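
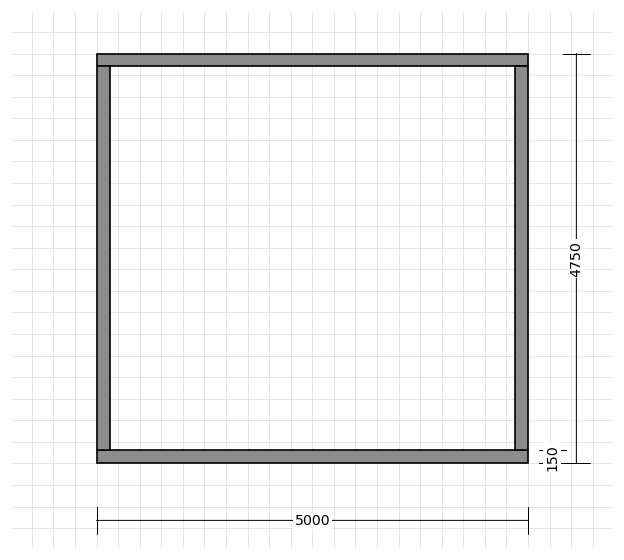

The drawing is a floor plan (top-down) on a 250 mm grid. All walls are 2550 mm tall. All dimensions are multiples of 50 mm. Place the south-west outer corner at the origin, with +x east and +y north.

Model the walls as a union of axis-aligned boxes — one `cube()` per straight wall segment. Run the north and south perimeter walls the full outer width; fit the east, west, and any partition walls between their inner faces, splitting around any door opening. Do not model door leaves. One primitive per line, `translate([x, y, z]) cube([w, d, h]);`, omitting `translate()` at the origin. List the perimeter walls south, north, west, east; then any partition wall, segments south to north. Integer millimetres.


cube([5000, 150, 2550]);
translate([0, 4600, 0]) cube([5000, 150, 2550]);
translate([0, 150, 0]) cube([150, 4450, 2550]);
translate([4850, 150, 0]) cube([150, 4450, 2550]);


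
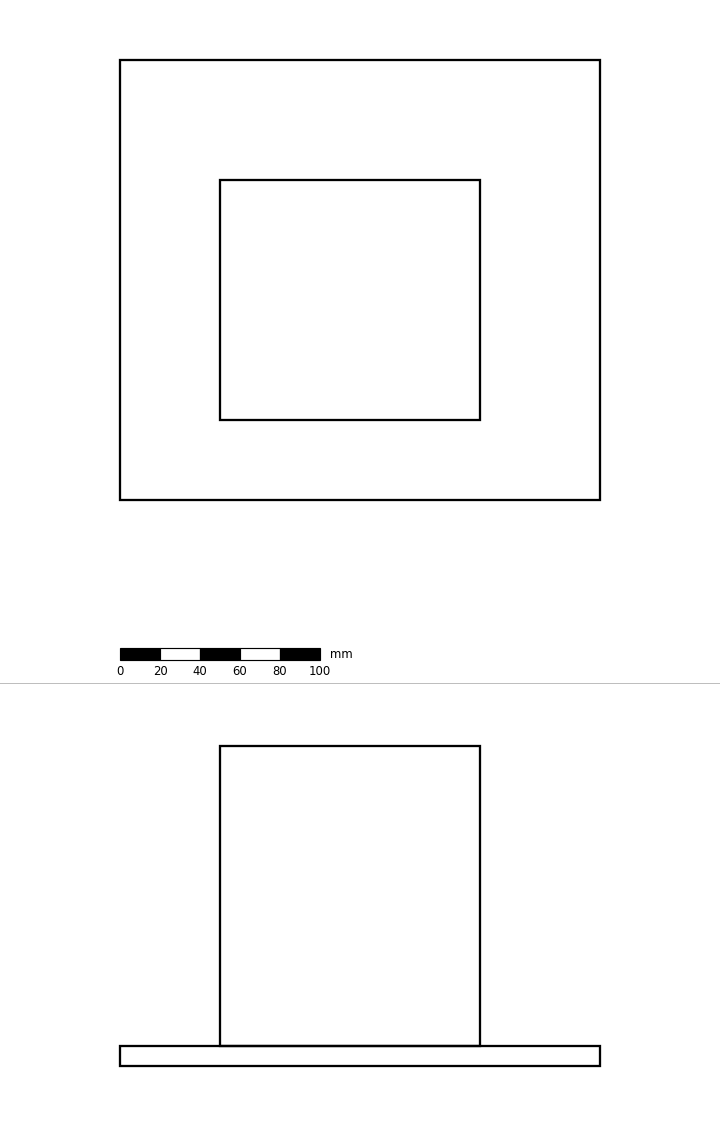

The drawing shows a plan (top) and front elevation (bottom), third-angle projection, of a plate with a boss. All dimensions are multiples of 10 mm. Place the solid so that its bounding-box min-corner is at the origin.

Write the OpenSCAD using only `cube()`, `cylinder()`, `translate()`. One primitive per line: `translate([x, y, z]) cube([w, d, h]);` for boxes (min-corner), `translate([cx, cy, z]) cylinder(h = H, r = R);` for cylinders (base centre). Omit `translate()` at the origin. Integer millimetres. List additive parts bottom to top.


cube([240, 220, 10]);
translate([50, 40, 10]) cube([130, 120, 150]);


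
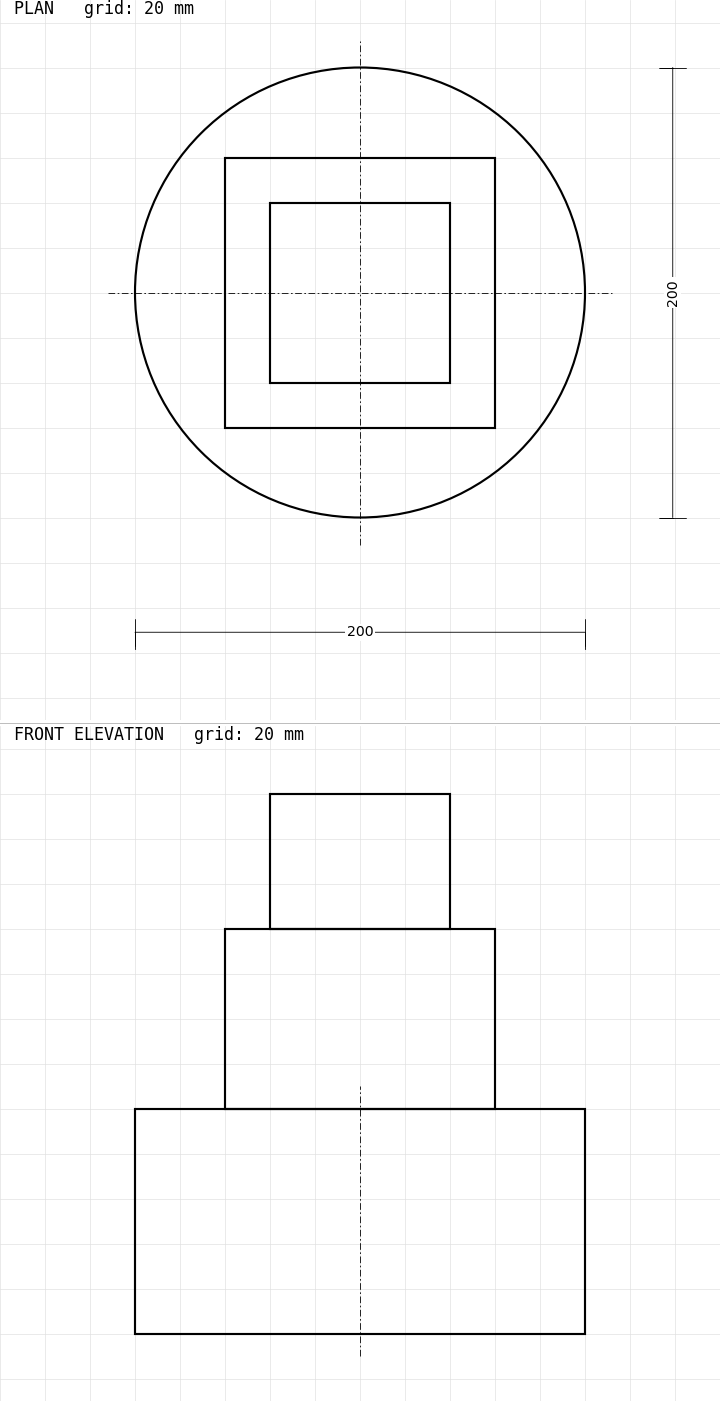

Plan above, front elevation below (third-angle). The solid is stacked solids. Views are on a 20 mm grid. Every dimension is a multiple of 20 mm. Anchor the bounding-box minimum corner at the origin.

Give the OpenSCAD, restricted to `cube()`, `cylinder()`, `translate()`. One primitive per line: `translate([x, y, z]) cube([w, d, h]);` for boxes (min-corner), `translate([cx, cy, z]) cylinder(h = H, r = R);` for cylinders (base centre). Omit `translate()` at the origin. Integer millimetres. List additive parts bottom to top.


translate([100, 100, 0]) cylinder(h = 100, r = 100);
translate([40, 40, 100]) cube([120, 120, 80]);
translate([60, 60, 180]) cube([80, 80, 60]);


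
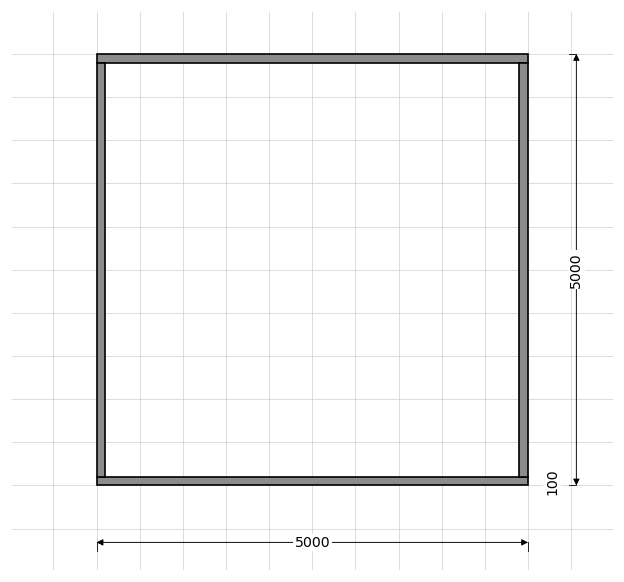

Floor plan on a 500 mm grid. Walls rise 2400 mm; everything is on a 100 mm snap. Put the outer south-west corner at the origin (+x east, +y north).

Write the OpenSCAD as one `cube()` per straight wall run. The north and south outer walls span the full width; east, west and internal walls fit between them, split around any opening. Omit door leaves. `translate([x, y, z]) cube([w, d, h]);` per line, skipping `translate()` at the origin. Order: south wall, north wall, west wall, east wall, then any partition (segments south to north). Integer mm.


cube([5000, 100, 2400]);
translate([0, 4900, 0]) cube([5000, 100, 2400]);
translate([0, 100, 0]) cube([100, 4800, 2400]);
translate([4900, 100, 0]) cube([100, 4800, 2400]);


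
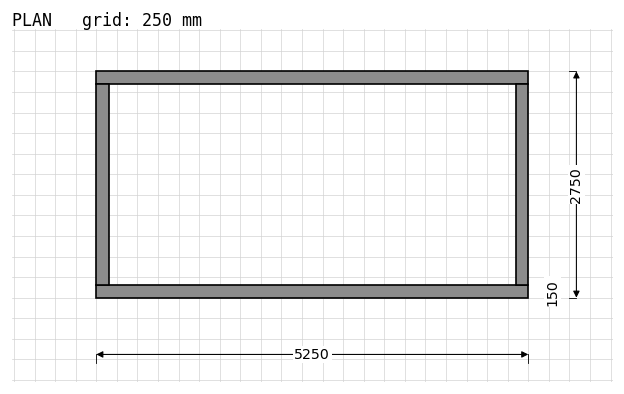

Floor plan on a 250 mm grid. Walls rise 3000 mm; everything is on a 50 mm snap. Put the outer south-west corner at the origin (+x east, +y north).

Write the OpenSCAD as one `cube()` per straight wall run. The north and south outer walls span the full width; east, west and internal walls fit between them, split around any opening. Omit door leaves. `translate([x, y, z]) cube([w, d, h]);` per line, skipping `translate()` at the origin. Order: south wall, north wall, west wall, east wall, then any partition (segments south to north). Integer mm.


cube([5250, 150, 3000]);
translate([0, 2600, 0]) cube([5250, 150, 3000]);
translate([0, 150, 0]) cube([150, 2450, 3000]);
translate([5100, 150, 0]) cube([150, 2450, 3000]);


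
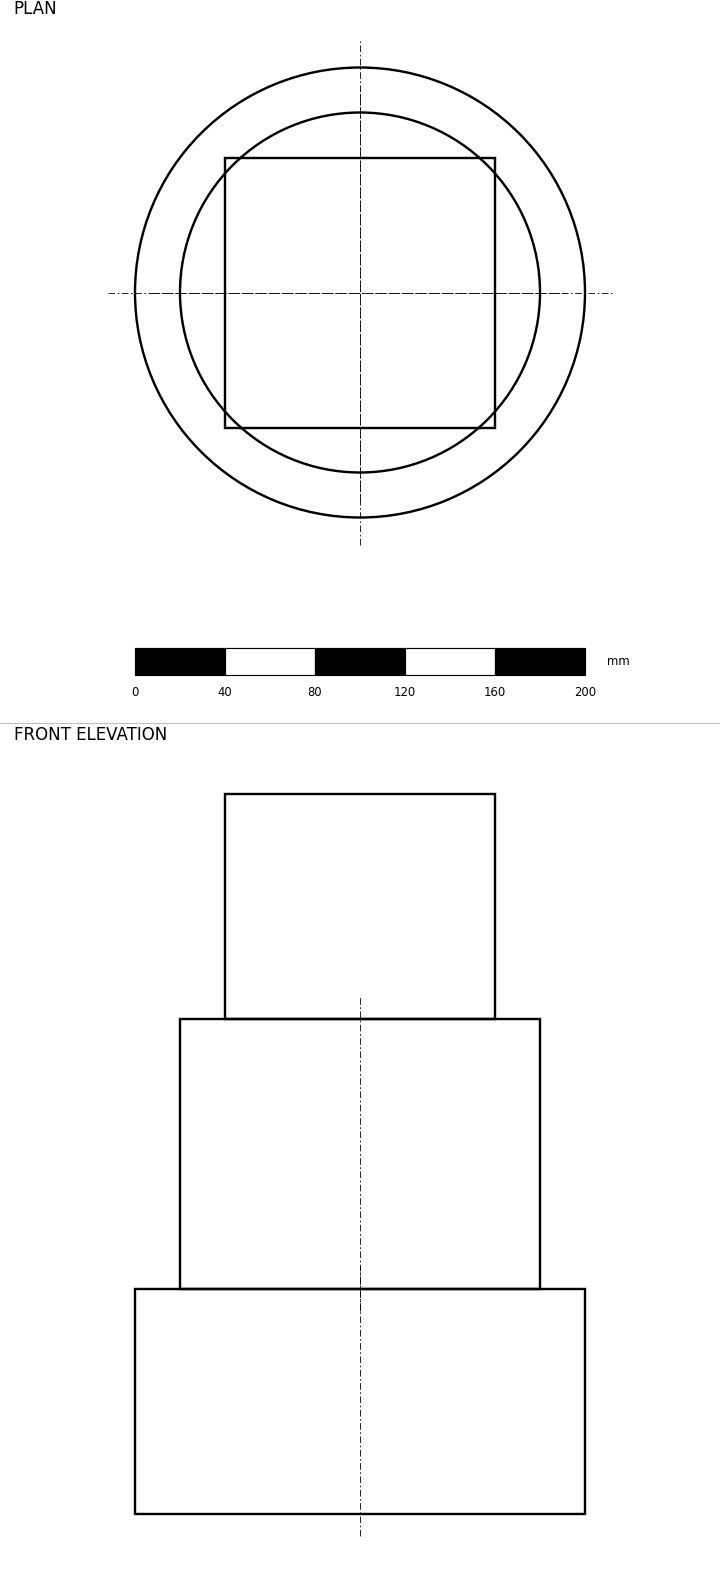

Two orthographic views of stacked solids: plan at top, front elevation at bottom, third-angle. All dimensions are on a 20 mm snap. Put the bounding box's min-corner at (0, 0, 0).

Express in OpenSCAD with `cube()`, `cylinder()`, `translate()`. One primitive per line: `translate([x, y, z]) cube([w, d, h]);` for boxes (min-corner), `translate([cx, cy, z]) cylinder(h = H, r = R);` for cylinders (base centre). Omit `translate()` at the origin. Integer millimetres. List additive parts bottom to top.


translate([100, 100, 0]) cylinder(h = 100, r = 100);
translate([100, 100, 100]) cylinder(h = 120, r = 80);
translate([40, 40, 220]) cube([120, 120, 100]);


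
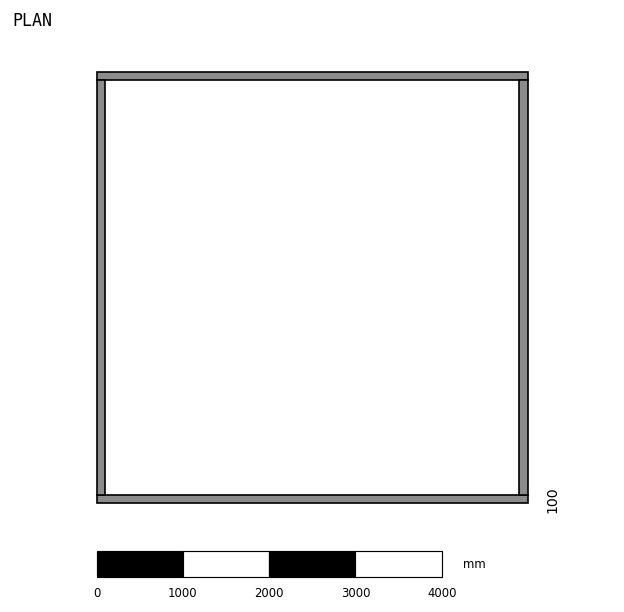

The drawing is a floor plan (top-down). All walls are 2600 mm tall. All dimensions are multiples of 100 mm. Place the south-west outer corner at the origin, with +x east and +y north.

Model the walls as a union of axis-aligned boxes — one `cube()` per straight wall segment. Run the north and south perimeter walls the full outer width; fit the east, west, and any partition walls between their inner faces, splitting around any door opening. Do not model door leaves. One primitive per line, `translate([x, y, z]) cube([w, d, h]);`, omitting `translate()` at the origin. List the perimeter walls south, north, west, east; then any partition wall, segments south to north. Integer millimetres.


cube([5000, 100, 2600]);
translate([0, 4900, 0]) cube([5000, 100, 2600]);
translate([0, 100, 0]) cube([100, 4800, 2600]);
translate([4900, 100, 0]) cube([100, 4800, 2600]);


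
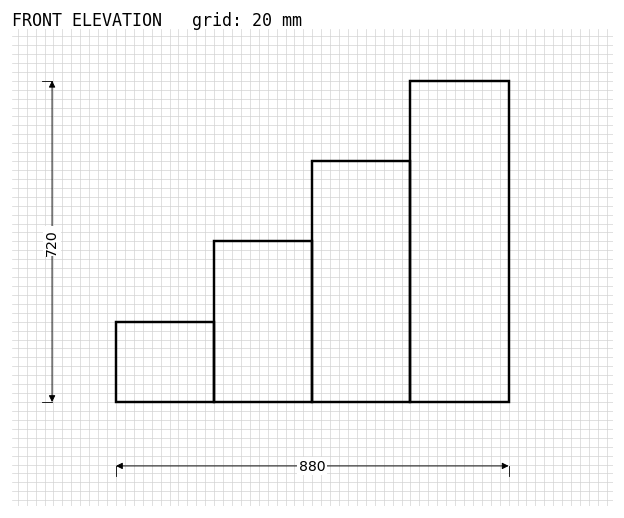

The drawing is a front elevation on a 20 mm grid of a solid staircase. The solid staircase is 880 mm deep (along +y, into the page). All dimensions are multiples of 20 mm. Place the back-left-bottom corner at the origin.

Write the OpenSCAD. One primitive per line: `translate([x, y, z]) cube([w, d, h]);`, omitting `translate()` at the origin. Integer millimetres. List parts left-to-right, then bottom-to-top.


cube([220, 880, 180]);
translate([220, 0, 0]) cube([220, 880, 360]);
translate([440, 0, 0]) cube([220, 880, 540]);
translate([660, 0, 0]) cube([220, 880, 720]);


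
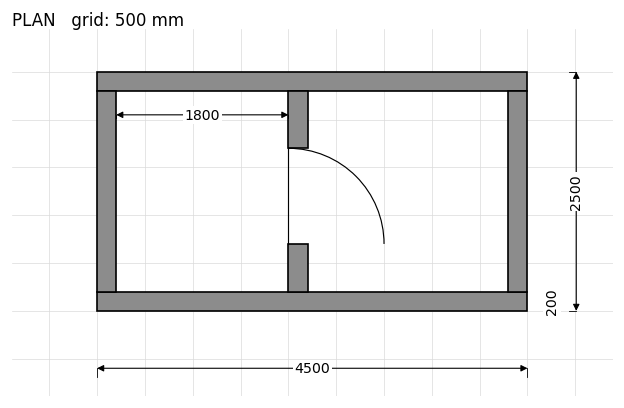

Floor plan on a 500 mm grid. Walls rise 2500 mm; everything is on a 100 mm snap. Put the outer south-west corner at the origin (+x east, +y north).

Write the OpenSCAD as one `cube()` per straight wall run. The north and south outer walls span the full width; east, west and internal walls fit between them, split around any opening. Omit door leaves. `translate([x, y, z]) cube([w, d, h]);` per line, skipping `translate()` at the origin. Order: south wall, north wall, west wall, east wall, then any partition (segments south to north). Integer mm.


cube([4500, 200, 2500]);
translate([0, 2300, 0]) cube([4500, 200, 2500]);
translate([0, 200, 0]) cube([200, 2100, 2500]);
translate([4300, 200, 0]) cube([200, 2100, 2500]);
translate([2000, 200, 0]) cube([200, 500, 2500]);
translate([2000, 1700, 0]) cube([200, 600, 2500]);


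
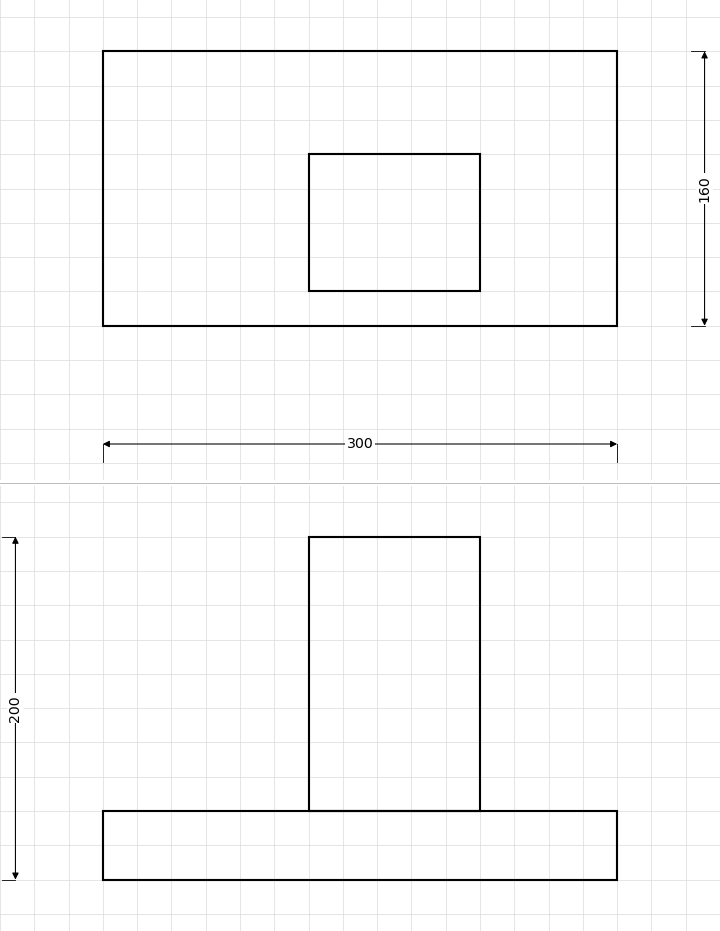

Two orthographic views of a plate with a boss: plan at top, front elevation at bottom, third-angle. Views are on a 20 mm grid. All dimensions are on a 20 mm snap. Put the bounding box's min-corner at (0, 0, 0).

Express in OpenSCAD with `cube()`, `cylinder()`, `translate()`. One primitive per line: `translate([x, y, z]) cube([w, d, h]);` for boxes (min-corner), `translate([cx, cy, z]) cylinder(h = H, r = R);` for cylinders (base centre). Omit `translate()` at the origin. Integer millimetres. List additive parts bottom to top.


cube([300, 160, 40]);
translate([120, 20, 40]) cube([100, 80, 160]);


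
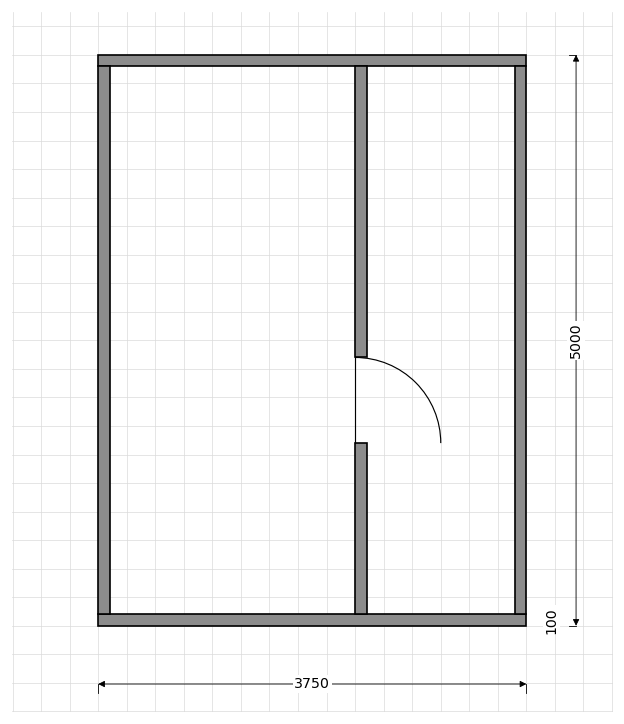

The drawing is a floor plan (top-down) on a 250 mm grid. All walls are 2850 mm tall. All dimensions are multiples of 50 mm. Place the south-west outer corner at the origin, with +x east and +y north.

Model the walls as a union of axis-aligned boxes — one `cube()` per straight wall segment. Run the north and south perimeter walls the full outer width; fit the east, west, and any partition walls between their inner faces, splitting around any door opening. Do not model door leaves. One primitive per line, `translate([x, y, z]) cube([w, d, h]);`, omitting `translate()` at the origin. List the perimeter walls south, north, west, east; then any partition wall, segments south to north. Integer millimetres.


cube([3750, 100, 2850]);
translate([0, 4900, 0]) cube([3750, 100, 2850]);
translate([0, 100, 0]) cube([100, 4800, 2850]);
translate([3650, 100, 0]) cube([100, 4800, 2850]);
translate([2250, 100, 0]) cube([100, 1500, 2850]);
translate([2250, 2350, 0]) cube([100, 2550, 2850]);


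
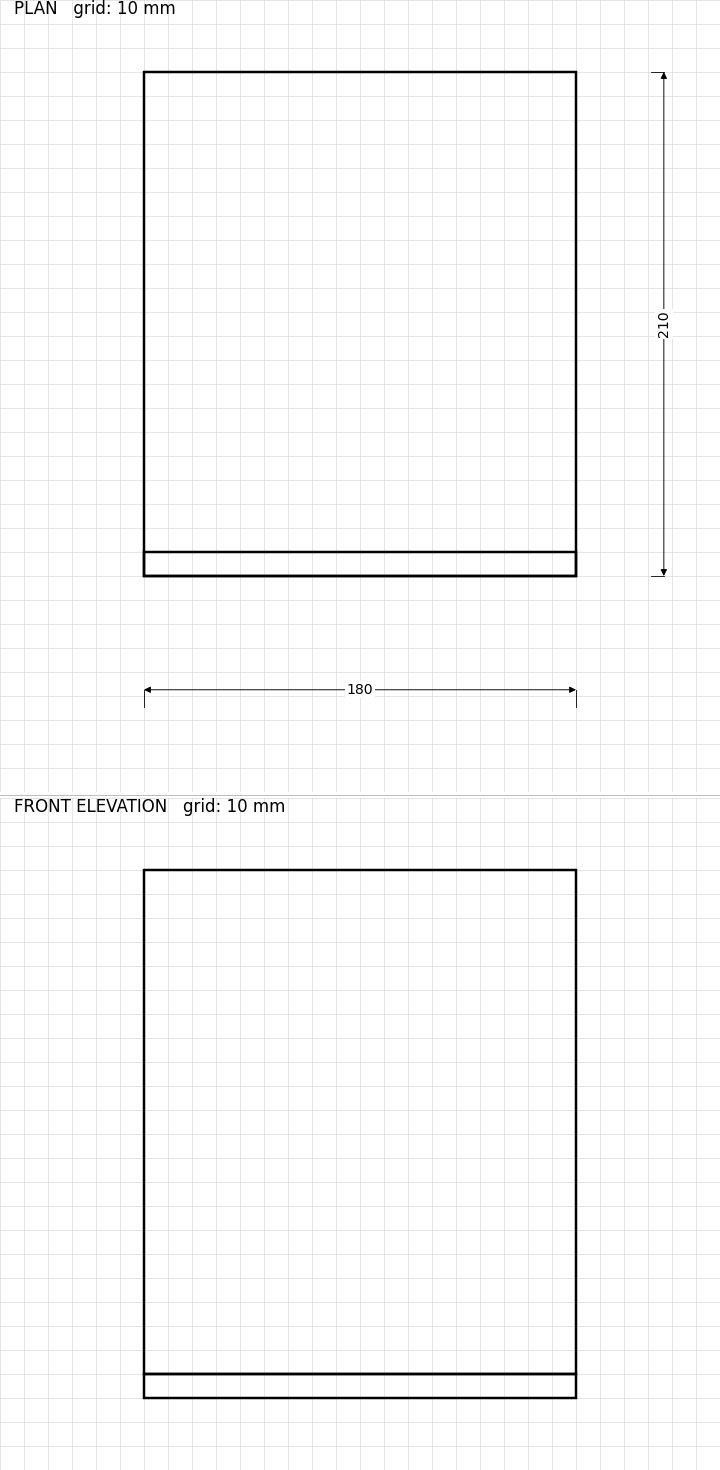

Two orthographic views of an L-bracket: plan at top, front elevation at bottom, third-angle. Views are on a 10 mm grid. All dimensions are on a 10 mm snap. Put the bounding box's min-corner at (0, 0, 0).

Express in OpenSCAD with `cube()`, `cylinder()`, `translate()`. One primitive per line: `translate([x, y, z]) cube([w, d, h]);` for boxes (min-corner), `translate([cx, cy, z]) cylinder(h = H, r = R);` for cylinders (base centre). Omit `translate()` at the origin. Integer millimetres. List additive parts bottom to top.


cube([180, 210, 10]);
translate([0, 0, 10]) cube([180, 10, 210]);


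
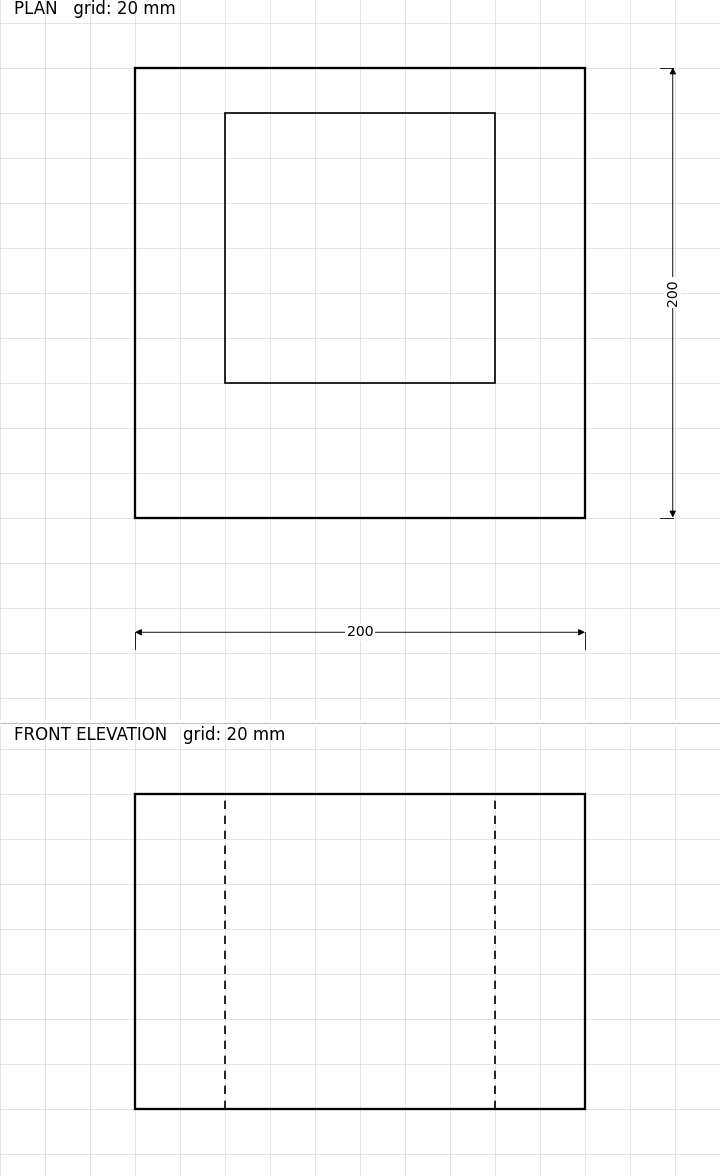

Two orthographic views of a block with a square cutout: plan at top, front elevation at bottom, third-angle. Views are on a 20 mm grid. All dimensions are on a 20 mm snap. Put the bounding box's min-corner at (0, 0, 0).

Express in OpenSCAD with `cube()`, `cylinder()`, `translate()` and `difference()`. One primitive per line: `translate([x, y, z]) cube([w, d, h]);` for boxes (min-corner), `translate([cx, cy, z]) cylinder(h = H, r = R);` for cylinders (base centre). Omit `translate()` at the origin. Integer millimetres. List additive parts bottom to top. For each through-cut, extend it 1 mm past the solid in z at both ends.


difference() {
  cube([200, 200, 140]);
  translate([40, 60, -1]) cube([120, 120, 142]);
}


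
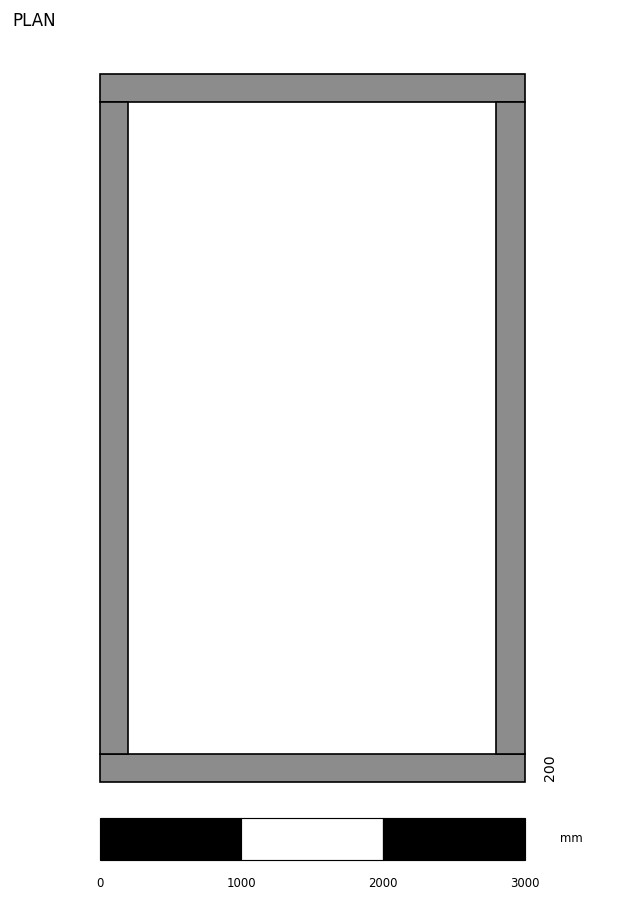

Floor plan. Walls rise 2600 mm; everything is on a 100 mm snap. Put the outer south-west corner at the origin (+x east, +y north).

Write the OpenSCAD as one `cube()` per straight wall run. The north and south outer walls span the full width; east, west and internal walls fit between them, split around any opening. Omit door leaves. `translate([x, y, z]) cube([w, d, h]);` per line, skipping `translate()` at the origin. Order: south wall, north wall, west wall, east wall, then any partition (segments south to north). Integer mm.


cube([3000, 200, 2600]);
translate([0, 4800, 0]) cube([3000, 200, 2600]);
translate([0, 200, 0]) cube([200, 4600, 2600]);
translate([2800, 200, 0]) cube([200, 4600, 2600]);


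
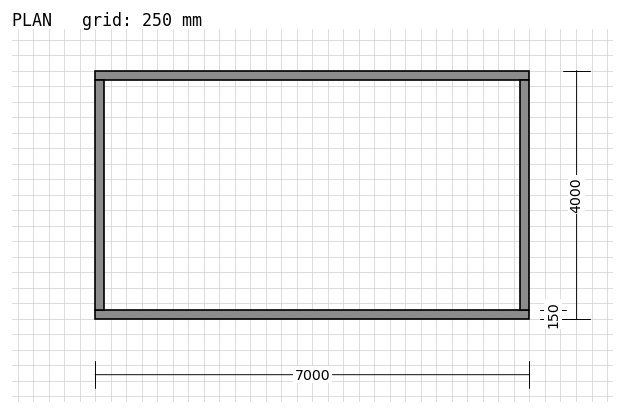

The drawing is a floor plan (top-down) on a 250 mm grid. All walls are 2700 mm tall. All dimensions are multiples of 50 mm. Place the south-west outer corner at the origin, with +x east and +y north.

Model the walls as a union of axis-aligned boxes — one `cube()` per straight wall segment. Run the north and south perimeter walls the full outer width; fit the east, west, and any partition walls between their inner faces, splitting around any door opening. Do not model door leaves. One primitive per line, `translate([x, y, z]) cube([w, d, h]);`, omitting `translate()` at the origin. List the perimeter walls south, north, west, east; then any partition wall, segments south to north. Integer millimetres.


cube([7000, 150, 2700]);
translate([0, 3850, 0]) cube([7000, 150, 2700]);
translate([0, 150, 0]) cube([150, 3700, 2700]);
translate([6850, 150, 0]) cube([150, 3700, 2700]);


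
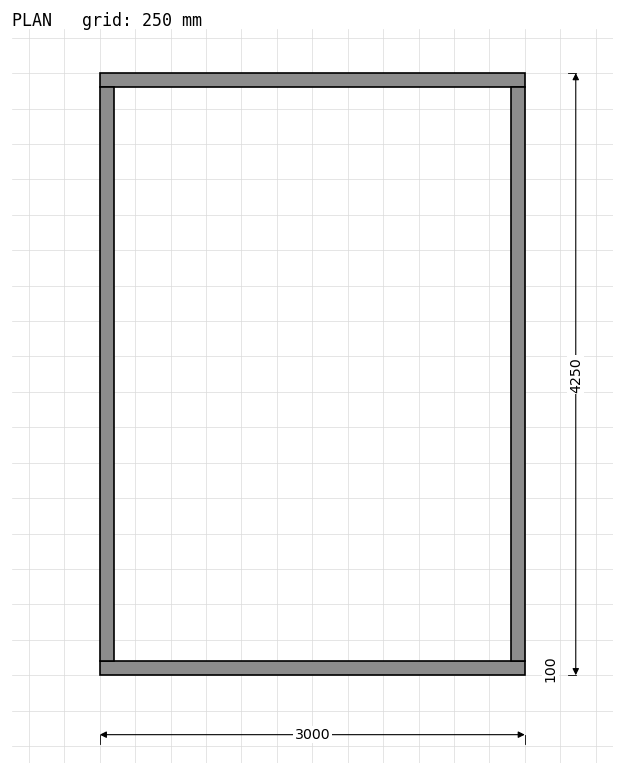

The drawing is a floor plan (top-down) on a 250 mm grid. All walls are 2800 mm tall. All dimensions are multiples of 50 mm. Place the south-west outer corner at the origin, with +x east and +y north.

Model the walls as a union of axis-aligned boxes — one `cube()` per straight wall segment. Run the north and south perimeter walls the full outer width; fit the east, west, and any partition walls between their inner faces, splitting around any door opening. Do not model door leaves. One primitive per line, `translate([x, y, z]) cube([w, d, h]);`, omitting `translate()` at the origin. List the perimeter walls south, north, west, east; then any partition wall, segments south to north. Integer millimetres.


cube([3000, 100, 2800]);
translate([0, 4150, 0]) cube([3000, 100, 2800]);
translate([0, 100, 0]) cube([100, 4050, 2800]);
translate([2900, 100, 0]) cube([100, 4050, 2800]);


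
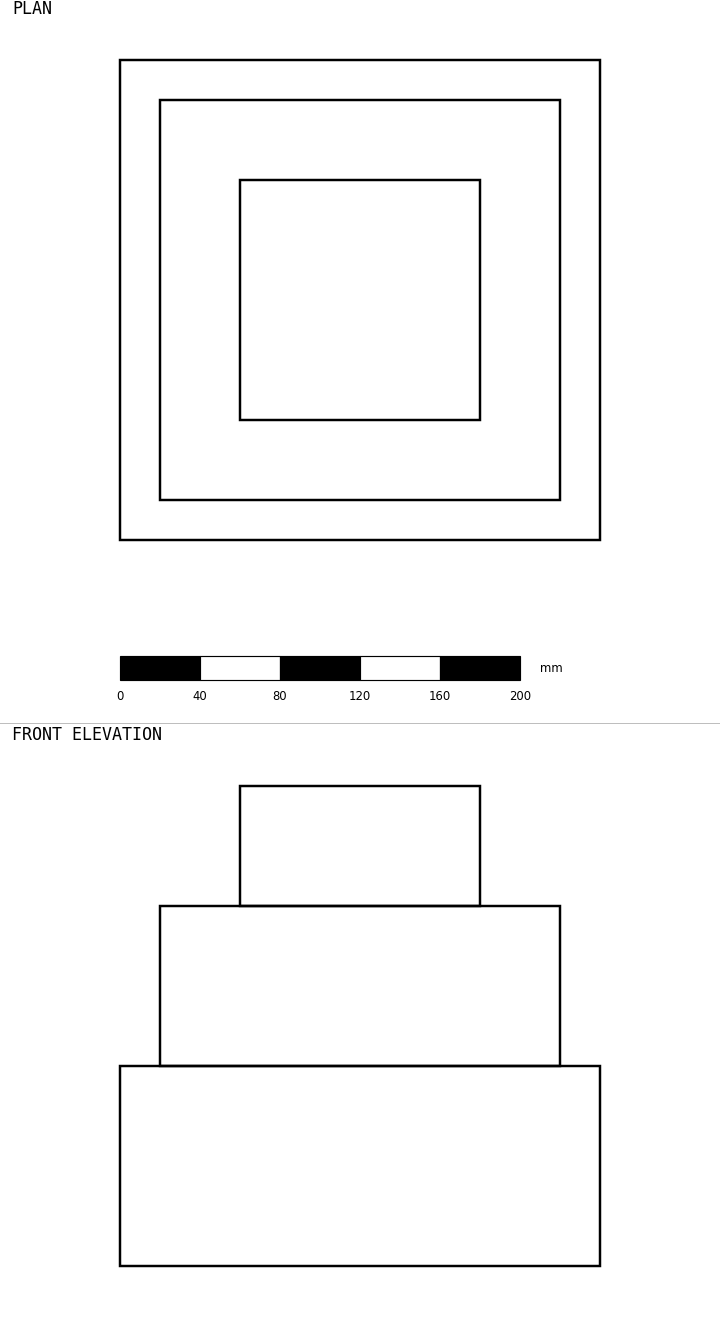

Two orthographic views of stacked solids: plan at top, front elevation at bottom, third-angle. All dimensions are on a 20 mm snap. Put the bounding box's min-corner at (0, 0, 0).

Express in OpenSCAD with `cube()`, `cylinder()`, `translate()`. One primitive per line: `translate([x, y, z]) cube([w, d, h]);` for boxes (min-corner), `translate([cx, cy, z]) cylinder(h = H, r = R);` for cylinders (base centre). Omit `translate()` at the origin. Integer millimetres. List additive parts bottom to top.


cube([240, 240, 100]);
translate([20, 20, 100]) cube([200, 200, 80]);
translate([60, 60, 180]) cube([120, 120, 60]);


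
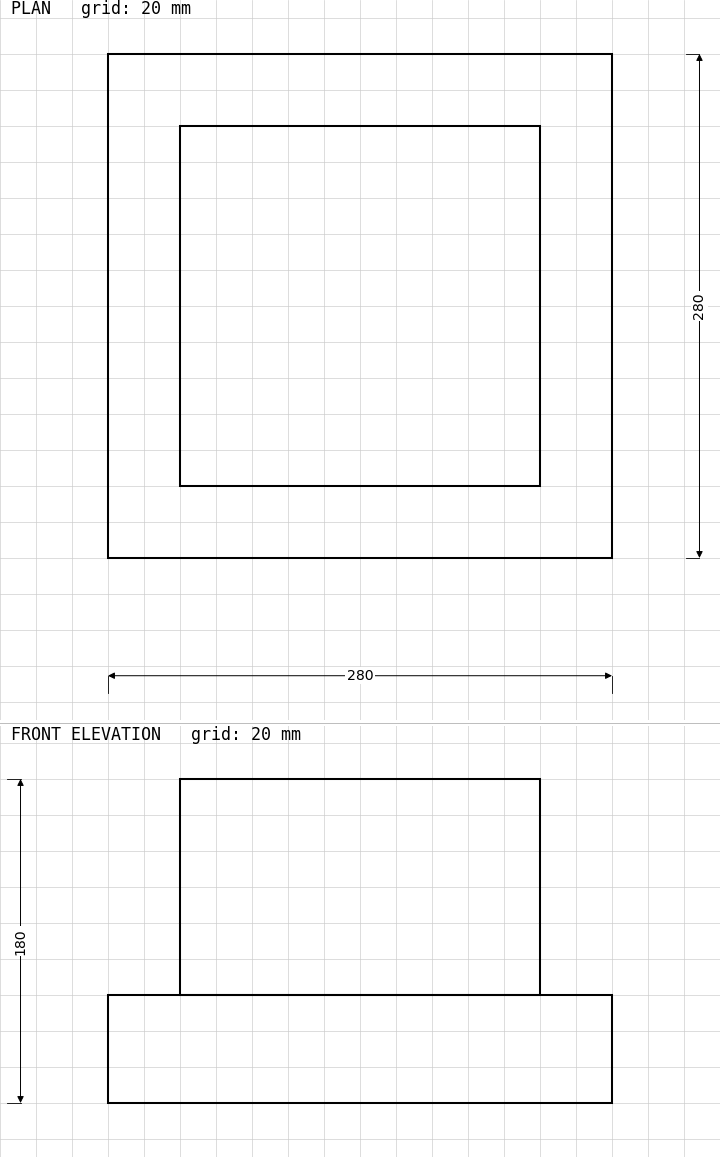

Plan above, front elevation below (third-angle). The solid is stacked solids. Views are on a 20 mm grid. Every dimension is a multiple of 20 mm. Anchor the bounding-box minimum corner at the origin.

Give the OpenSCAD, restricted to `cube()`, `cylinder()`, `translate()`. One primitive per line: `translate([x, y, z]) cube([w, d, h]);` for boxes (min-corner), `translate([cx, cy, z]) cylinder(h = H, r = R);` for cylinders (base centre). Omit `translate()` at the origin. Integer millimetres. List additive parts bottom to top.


cube([280, 280, 60]);
translate([40, 40, 60]) cube([200, 200, 120]);


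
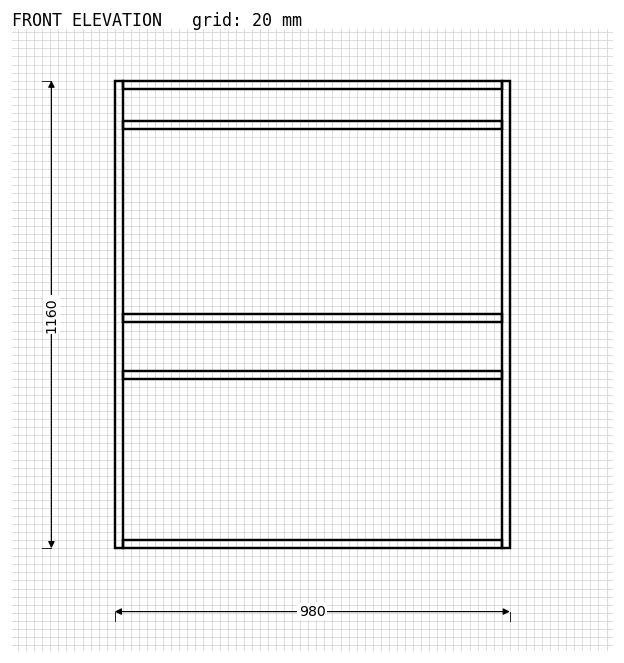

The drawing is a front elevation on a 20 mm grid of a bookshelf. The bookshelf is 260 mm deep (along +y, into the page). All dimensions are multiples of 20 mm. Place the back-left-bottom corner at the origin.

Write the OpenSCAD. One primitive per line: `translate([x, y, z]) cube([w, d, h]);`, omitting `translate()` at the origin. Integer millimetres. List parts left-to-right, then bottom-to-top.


cube([20, 260, 1160]);
translate([20, 0, 0]) cube([940, 260, 20]);
translate([20, 0, 420]) cube([940, 260, 20]);
translate([20, 0, 560]) cube([940, 260, 20]);
translate([20, 0, 1040]) cube([940, 260, 20]);
translate([20, 0, 1140]) cube([940, 260, 20]);
translate([960, 0, 0]) cube([20, 260, 1160]);


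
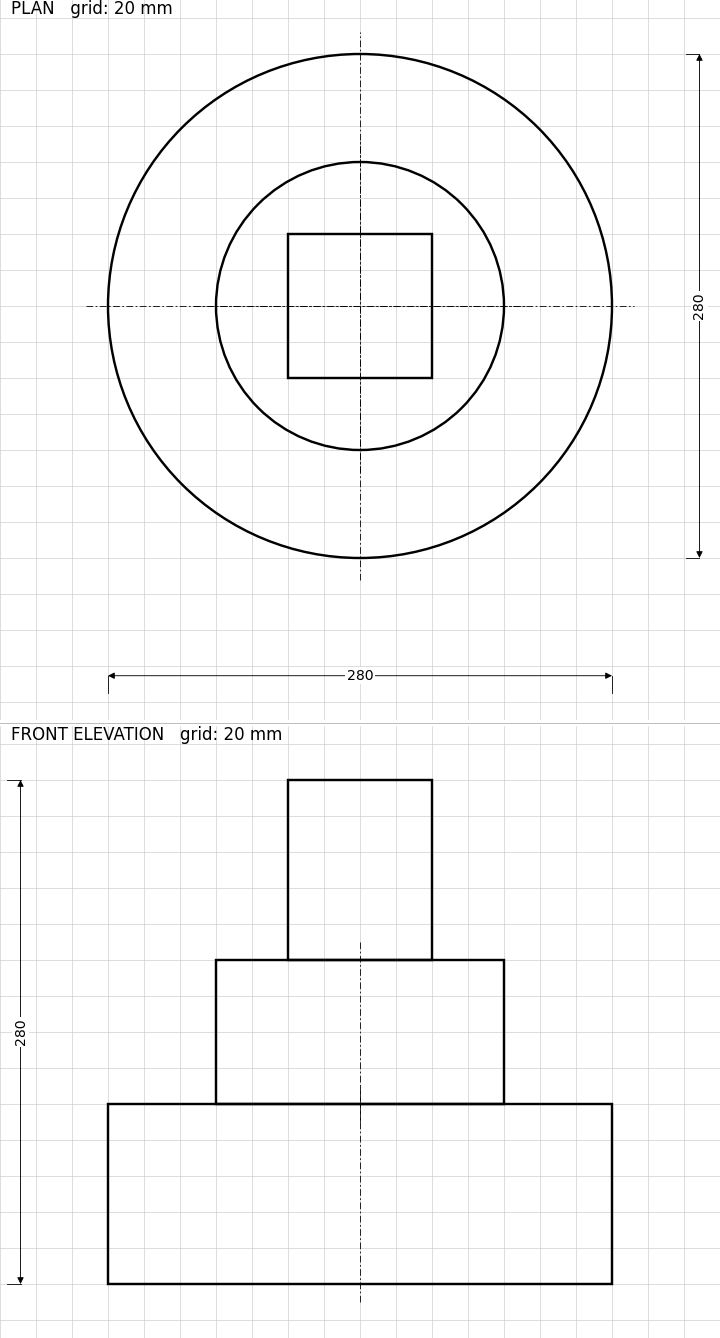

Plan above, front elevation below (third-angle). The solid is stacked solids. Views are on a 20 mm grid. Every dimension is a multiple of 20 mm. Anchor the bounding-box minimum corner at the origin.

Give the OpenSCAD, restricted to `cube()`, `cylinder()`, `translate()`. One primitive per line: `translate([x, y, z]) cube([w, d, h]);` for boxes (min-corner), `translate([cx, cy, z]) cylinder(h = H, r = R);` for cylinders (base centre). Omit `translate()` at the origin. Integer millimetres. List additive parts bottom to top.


translate([140, 140, 0]) cylinder(h = 100, r = 140);
translate([140, 140, 100]) cylinder(h = 80, r = 80);
translate([100, 100, 180]) cube([80, 80, 100]);


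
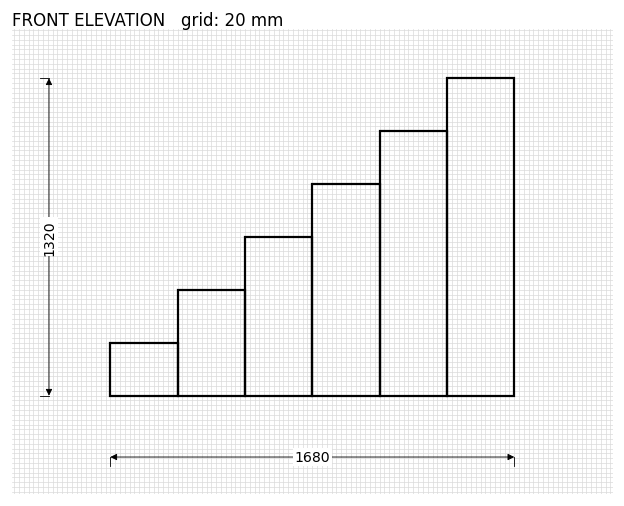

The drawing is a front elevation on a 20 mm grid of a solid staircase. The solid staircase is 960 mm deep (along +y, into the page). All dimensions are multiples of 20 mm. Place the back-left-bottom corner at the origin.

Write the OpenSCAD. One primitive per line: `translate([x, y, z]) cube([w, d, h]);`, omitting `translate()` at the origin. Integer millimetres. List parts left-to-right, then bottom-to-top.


cube([280, 960, 220]);
translate([280, 0, 0]) cube([280, 960, 440]);
translate([560, 0, 0]) cube([280, 960, 660]);
translate([840, 0, 0]) cube([280, 960, 880]);
translate([1120, 0, 0]) cube([280, 960, 1100]);
translate([1400, 0, 0]) cube([280, 960, 1320]);


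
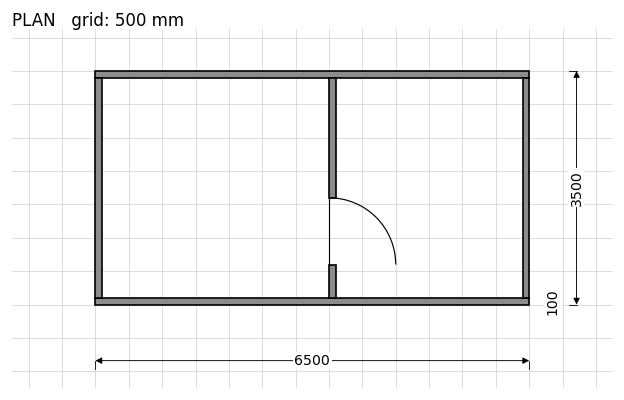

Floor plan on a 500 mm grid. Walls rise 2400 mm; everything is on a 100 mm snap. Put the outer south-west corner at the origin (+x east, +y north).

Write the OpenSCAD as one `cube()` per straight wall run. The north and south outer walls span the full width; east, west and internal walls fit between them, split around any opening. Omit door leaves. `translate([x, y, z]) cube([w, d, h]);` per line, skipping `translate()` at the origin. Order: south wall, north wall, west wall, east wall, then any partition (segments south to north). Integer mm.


cube([6500, 100, 2400]);
translate([0, 3400, 0]) cube([6500, 100, 2400]);
translate([0, 100, 0]) cube([100, 3300, 2400]);
translate([6400, 100, 0]) cube([100, 3300, 2400]);
translate([3500, 100, 0]) cube([100, 500, 2400]);
translate([3500, 1600, 0]) cube([100, 1800, 2400]);


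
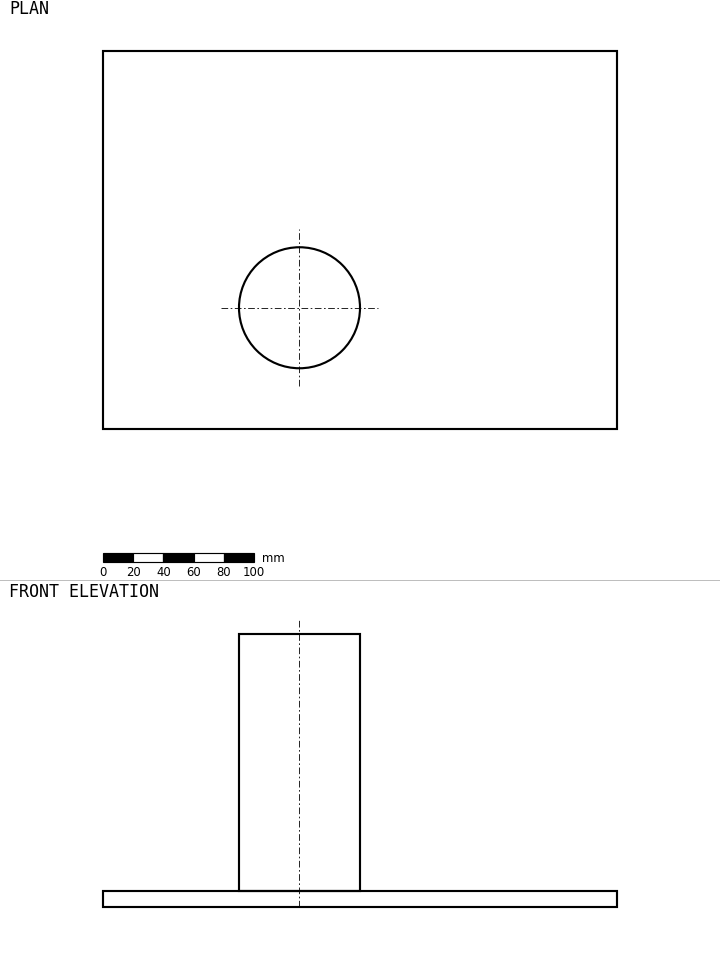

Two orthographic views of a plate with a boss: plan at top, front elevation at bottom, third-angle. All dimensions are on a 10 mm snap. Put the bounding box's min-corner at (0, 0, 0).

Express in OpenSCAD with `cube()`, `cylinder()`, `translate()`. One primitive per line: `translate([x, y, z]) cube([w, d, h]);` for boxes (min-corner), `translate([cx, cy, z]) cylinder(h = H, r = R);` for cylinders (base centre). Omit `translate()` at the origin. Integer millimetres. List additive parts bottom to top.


cube([340, 250, 10]);
translate([130, 80, 10]) cylinder(h = 170, r = 40);


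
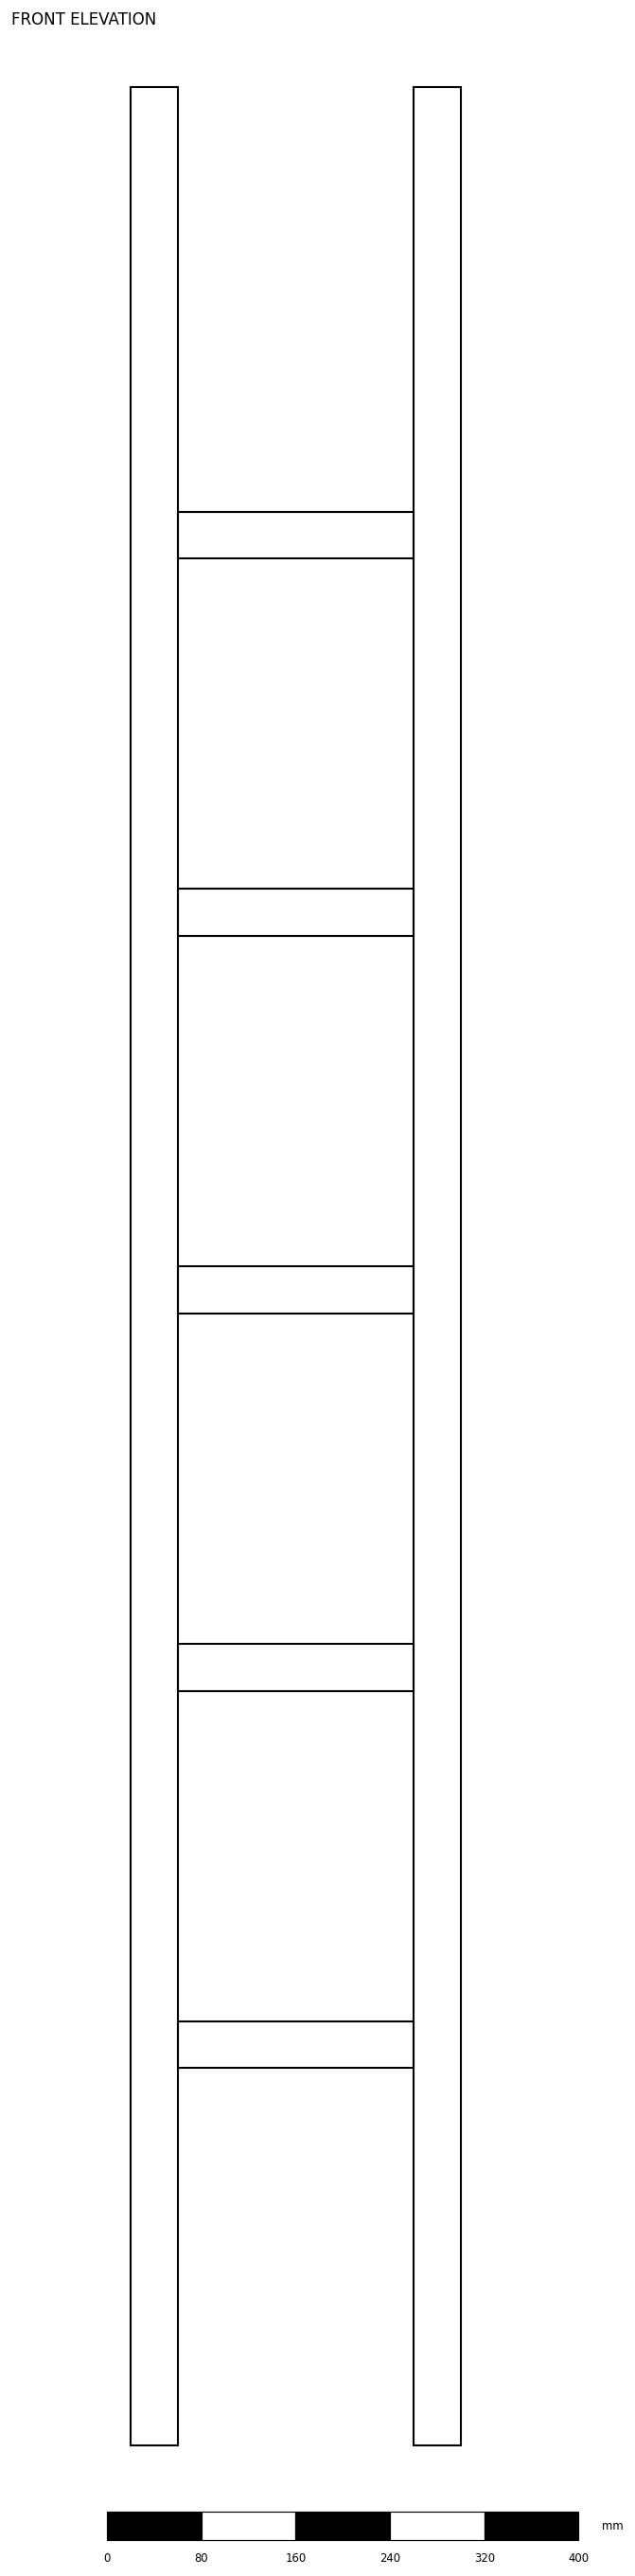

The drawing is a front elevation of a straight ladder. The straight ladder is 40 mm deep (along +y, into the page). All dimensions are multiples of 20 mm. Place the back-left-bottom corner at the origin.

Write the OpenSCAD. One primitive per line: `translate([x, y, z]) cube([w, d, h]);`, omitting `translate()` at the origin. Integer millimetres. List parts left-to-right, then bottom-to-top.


cube([40, 40, 2000]);
translate([40, 0, 320]) cube([200, 40, 40]);
translate([40, 0, 640]) cube([200, 40, 40]);
translate([40, 0, 960]) cube([200, 40, 40]);
translate([40, 0, 1280]) cube([200, 40, 40]);
translate([40, 0, 1600]) cube([200, 40, 40]);
translate([240, 0, 0]) cube([40, 40, 2000]);


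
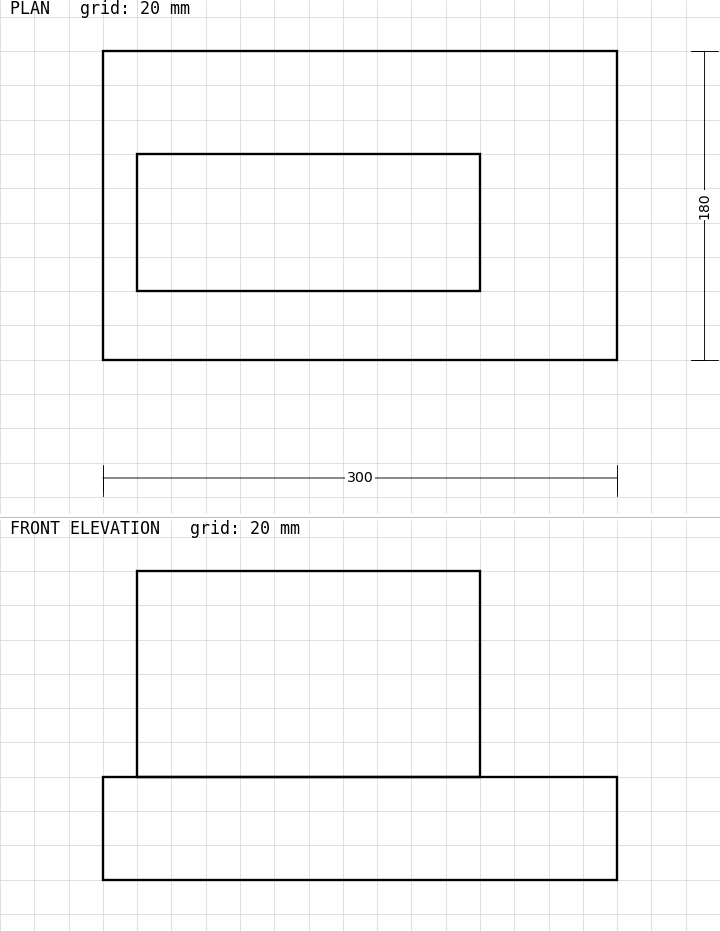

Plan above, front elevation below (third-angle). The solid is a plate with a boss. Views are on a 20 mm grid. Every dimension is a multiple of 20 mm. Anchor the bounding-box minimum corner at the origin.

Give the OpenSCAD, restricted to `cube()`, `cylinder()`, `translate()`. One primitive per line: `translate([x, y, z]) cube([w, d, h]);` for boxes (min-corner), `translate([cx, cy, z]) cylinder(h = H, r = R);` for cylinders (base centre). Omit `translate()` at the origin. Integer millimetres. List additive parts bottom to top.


cube([300, 180, 60]);
translate([20, 40, 60]) cube([200, 80, 120]);


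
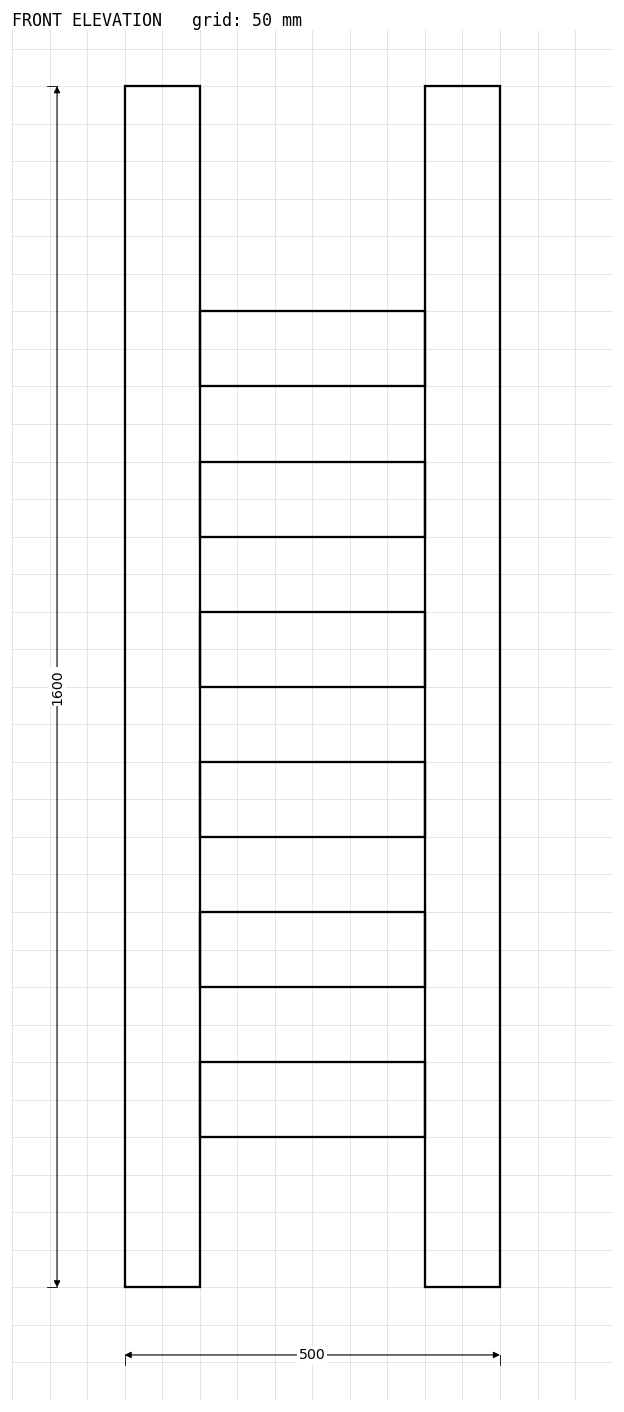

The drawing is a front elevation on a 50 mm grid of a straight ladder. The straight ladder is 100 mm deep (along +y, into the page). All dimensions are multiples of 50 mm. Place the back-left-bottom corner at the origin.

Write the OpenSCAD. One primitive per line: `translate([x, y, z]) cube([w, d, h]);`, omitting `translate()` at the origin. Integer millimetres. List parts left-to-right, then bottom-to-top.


cube([100, 100, 1600]);
translate([100, 0, 200]) cube([300, 100, 100]);
translate([100, 0, 400]) cube([300, 100, 100]);
translate([100, 0, 600]) cube([300, 100, 100]);
translate([100, 0, 800]) cube([300, 100, 100]);
translate([100, 0, 1000]) cube([300, 100, 100]);
translate([100, 0, 1200]) cube([300, 100, 100]);
translate([400, 0, 0]) cube([100, 100, 1600]);


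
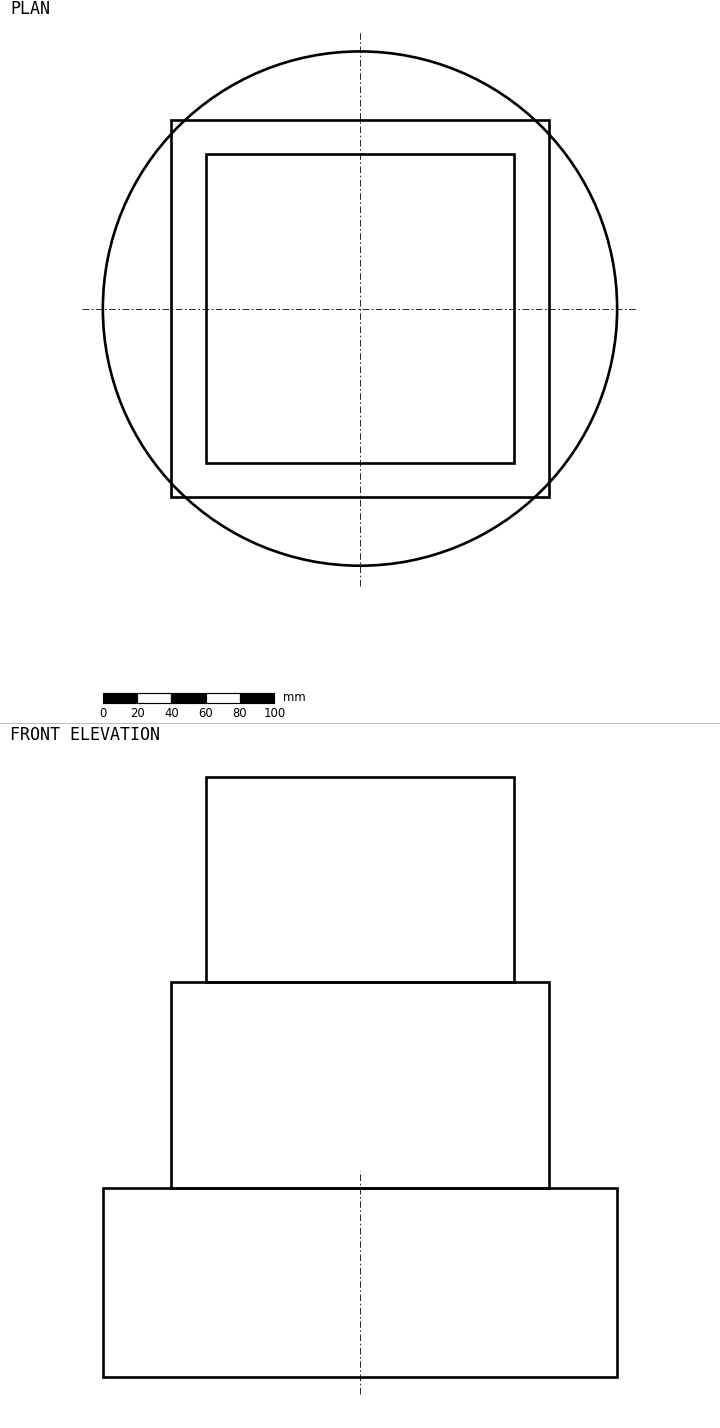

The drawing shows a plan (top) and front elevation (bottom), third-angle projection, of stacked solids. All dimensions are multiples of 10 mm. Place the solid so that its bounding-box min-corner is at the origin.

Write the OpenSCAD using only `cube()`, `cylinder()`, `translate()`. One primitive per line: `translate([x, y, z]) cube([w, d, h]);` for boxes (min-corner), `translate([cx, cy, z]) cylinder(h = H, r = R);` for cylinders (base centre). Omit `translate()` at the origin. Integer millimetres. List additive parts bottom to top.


translate([150, 150, 0]) cylinder(h = 110, r = 150);
translate([40, 40, 110]) cube([220, 220, 120]);
translate([60, 60, 230]) cube([180, 180, 120]);


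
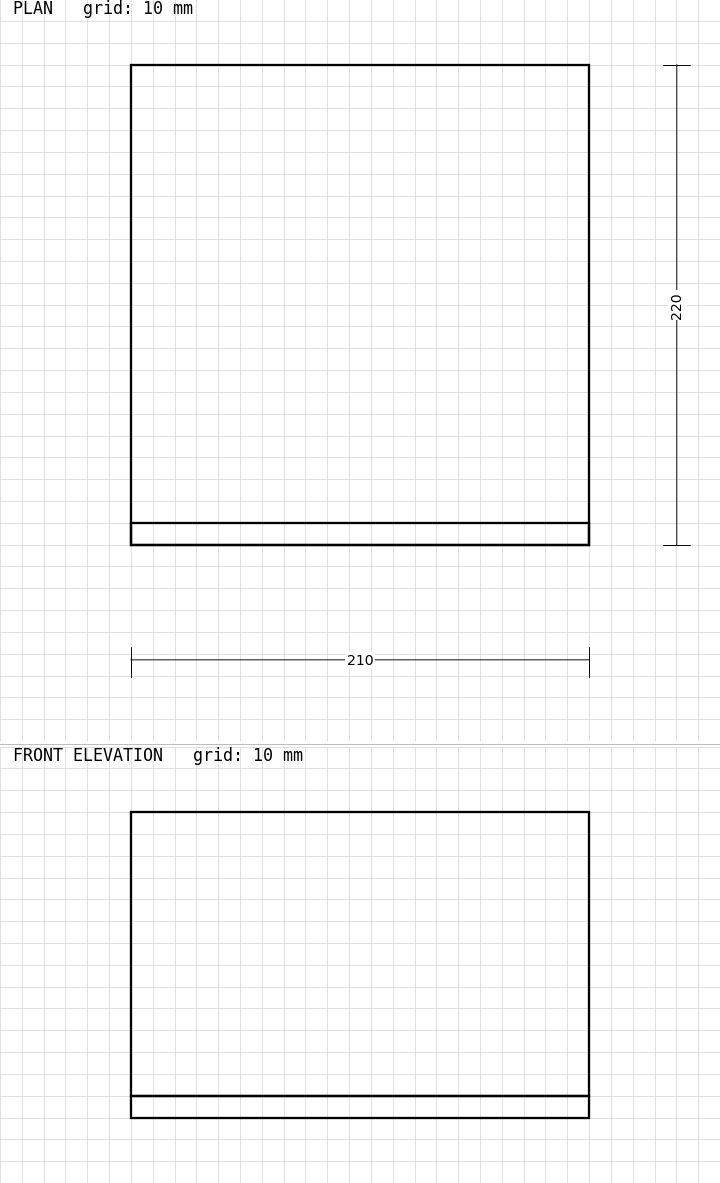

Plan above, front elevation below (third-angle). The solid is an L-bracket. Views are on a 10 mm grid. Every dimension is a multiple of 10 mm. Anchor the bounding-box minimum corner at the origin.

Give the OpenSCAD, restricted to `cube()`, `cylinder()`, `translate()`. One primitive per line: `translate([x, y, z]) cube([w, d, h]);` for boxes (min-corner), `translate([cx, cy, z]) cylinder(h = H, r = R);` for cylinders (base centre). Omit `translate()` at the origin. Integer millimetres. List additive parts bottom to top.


cube([210, 220, 10]);
translate([0, 0, 10]) cube([210, 10, 130]);


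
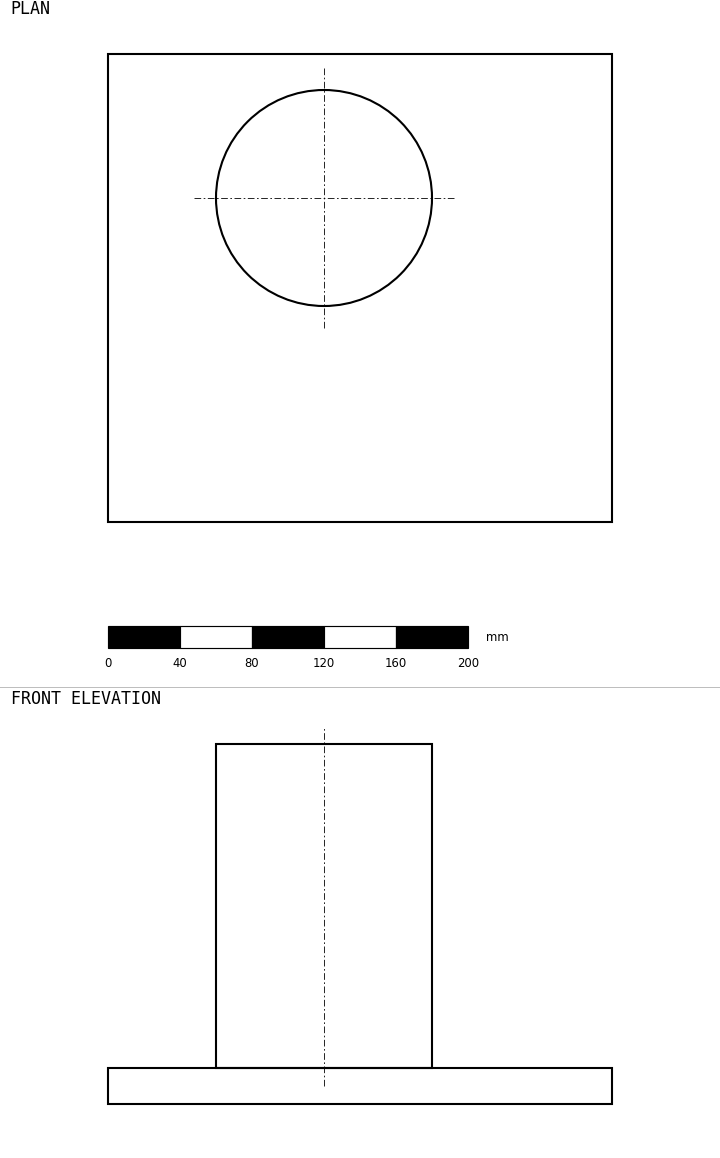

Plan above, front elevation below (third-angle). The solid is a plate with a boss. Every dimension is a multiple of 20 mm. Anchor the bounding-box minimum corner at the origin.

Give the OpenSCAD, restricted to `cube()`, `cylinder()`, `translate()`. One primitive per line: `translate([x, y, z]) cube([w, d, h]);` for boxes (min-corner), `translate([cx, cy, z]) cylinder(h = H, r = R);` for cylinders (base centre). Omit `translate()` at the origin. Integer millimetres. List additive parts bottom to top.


cube([280, 260, 20]);
translate([120, 180, 20]) cylinder(h = 180, r = 60);


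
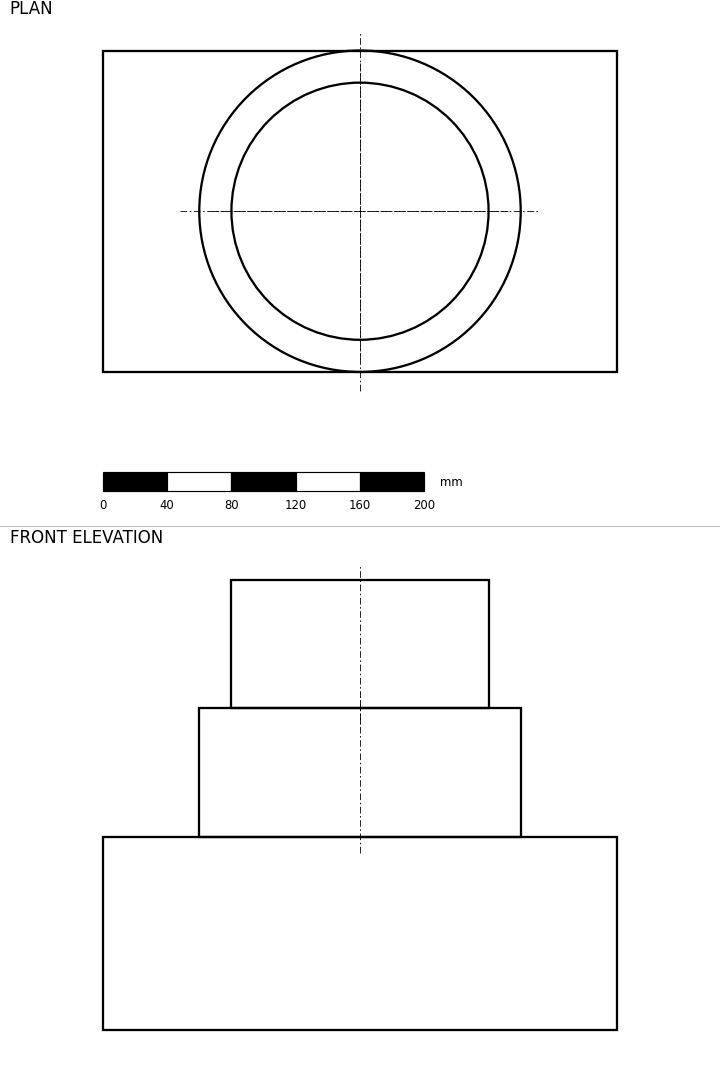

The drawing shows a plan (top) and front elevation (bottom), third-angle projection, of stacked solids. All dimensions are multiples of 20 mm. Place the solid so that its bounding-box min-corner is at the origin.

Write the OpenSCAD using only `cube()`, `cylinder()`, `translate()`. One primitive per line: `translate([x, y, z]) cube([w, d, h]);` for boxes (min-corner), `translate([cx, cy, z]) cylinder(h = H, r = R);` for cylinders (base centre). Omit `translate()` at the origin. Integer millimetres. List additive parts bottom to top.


cube([320, 200, 120]);
translate([160, 100, 120]) cylinder(h = 80, r = 100);
translate([160, 100, 200]) cylinder(h = 80, r = 80);


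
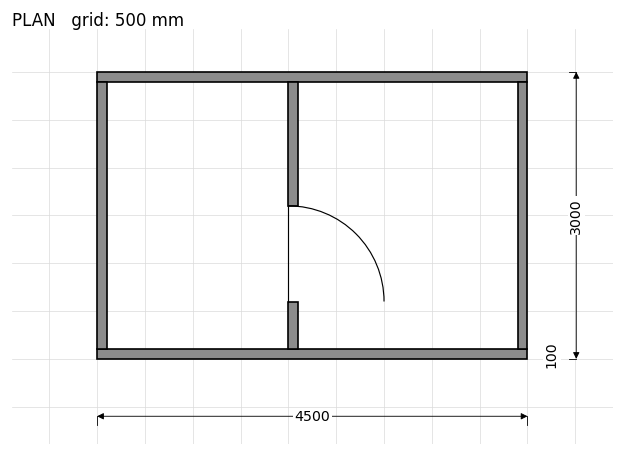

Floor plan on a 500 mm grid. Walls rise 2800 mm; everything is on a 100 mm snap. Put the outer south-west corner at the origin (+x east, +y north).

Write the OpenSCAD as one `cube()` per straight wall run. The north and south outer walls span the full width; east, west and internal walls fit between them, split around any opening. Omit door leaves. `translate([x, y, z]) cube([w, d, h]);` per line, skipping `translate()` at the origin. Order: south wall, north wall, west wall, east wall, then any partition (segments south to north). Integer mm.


cube([4500, 100, 2800]);
translate([0, 2900, 0]) cube([4500, 100, 2800]);
translate([0, 100, 0]) cube([100, 2800, 2800]);
translate([4400, 100, 0]) cube([100, 2800, 2800]);
translate([2000, 100, 0]) cube([100, 500, 2800]);
translate([2000, 1600, 0]) cube([100, 1300, 2800]);


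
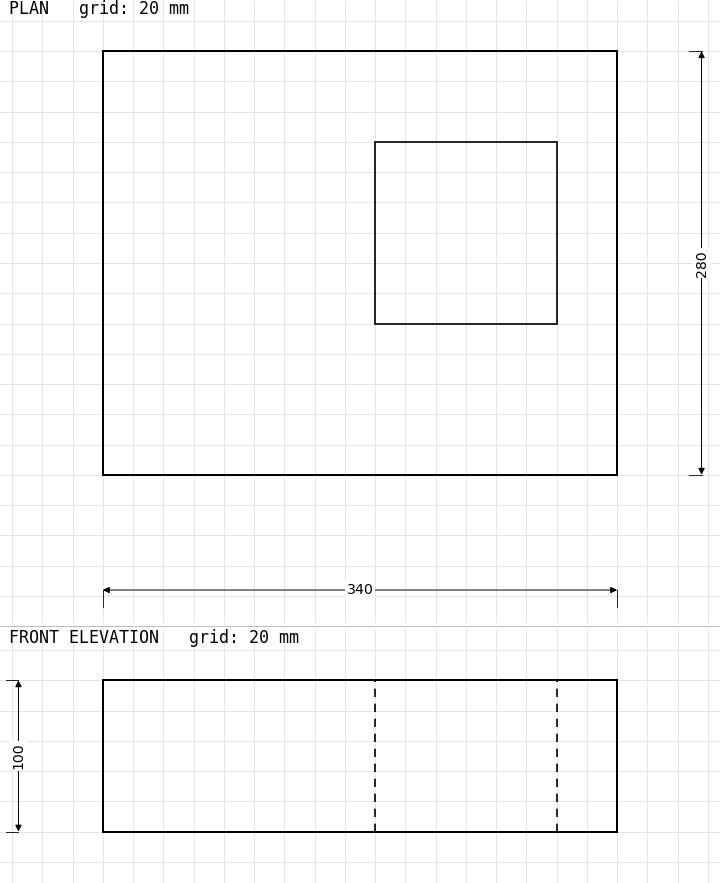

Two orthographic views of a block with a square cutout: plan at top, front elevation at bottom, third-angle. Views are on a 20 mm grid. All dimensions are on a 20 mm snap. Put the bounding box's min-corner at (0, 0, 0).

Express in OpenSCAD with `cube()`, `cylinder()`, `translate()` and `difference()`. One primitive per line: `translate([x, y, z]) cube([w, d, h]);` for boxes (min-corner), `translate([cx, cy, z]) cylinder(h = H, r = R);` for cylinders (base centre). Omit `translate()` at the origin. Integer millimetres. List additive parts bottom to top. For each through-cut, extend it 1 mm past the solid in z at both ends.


difference() {
  cube([340, 280, 100]);
  translate([180, 100, -1]) cube([120, 120, 102]);
}


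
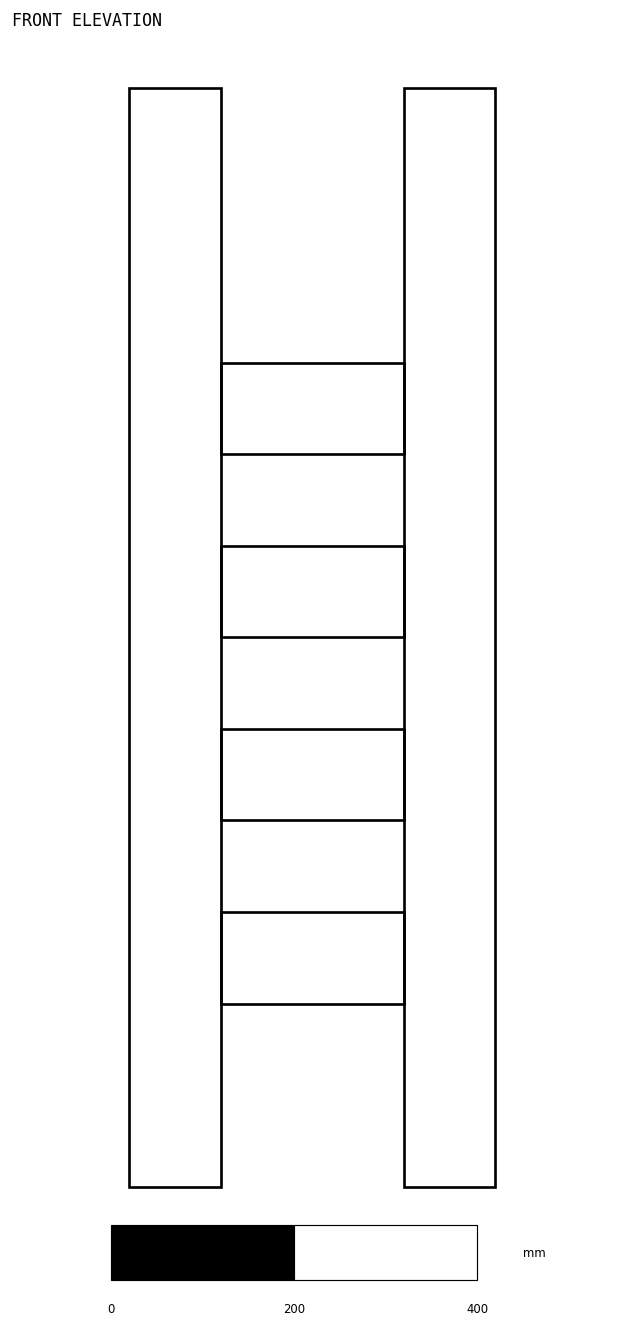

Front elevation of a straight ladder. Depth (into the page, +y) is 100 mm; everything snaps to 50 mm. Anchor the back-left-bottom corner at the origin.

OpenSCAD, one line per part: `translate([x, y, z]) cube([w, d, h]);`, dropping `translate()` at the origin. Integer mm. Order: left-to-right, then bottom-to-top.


cube([100, 100, 1200]);
translate([100, 0, 200]) cube([200, 100, 100]);
translate([100, 0, 400]) cube([200, 100, 100]);
translate([100, 0, 600]) cube([200, 100, 100]);
translate([100, 0, 800]) cube([200, 100, 100]);
translate([300, 0, 0]) cube([100, 100, 1200]);


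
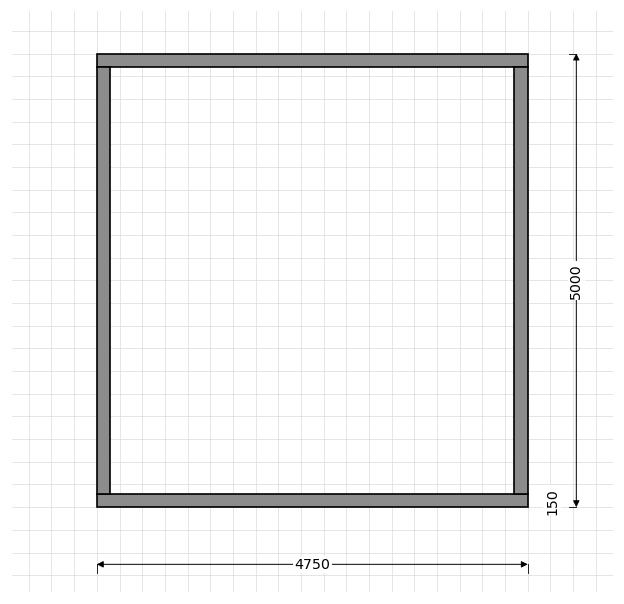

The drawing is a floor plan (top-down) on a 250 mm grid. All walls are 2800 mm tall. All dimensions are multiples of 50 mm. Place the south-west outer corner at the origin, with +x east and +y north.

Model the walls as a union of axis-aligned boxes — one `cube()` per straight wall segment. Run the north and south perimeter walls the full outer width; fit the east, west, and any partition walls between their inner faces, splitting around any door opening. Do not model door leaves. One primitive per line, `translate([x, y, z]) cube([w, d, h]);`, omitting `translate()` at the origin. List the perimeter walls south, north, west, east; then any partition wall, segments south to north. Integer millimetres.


cube([4750, 150, 2800]);
translate([0, 4850, 0]) cube([4750, 150, 2800]);
translate([0, 150, 0]) cube([150, 4700, 2800]);
translate([4600, 150, 0]) cube([150, 4700, 2800]);
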